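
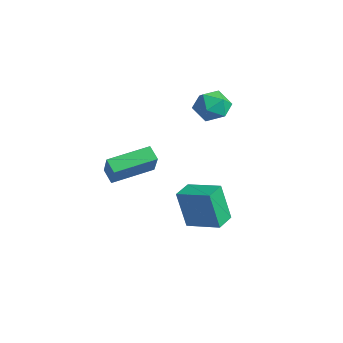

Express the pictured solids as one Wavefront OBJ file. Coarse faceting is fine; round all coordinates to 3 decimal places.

v -3.508 1.967 4.123
v -2.905 2.69 4.567
v -2.275 1.61 3.033
v -1.672 2.333 3.477
v -1.907 1.461 3.995
v -2.668 1.682 4.669
v -2.512 2.618 2.931
v -3.273 2.839 3.605
v -2.289 3.093 3.831
v -1.915 2.377 4.488
v -3.265 1.923 3.112
v -2.891 1.207 3.769
v -0.45 -4.408 1.449
v -1.134 -4.434 1.952
v -0.237 -2.286 1.845
v -0.922 -2.311 2.349
v 0.522 -4.749 2.751
v -0.163 -4.774 3.255
v 0.734 -2.626 3.148
v 0.05 -2.652 3.651
v -0.151 0.013 -1.962
v -0.528 -0.34 0.105
v 1.358 0.934 -1.53
v 0.981 0.581 0.537
v 0.459 -0.961 -2.017
v 0.082 -1.314 0.05
v 1.968 -0.04 -1.585
v 1.591 -0.393 0.482
f 1 12 6
f 1 6 2
f 1 2 8
f 1 8 11
f 1 11 12
f 2 6 10
f 6 12 5
f 12 11 3
f 11 8 7
f 8 2 9
f 4 10 5
f 4 5 3
f 4 3 7
f 4 7 9
f 4 9 10
f 5 10 6
f 3 5 12
f 7 3 11
f 9 7 8
f 10 9 2
f 14 16 13
f 17 14 13
f 13 16 15
f 15 17 13
f 14 20 16
f 18 14 17
f 18 20 14
f 16 20 15
f 19 17 15
f 15 20 19
f 19 18 17
f 20 18 19
f 22 24 21
f 25 22 21
f 21 24 23
f 23 25 21
f 22 28 24
f 26 22 25
f 26 28 22
f 24 28 23
f 27 25 23
f 23 28 27
f 27 26 25
f 28 26 27



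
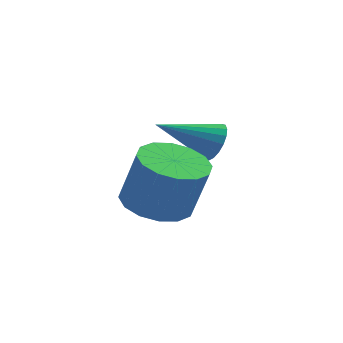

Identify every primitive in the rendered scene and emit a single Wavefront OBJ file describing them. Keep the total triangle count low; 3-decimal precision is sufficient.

v -0.424 -1.213 -3.03
v -0.087 -1.302 -2.469
v -1.896 -1.867 -2.25
v -0.193 -1.029 -2.439
v -0.344 -0.793 -2.527
v -0.511 -0.64 -2.714
v -0.66 -0.601 -2.964
v -0.763 -0.683 -3.226
v -0.798 -0.869 -3.45
v -0.76 -1.125 -3.591
v -0.654 -1.397 -3.62
v -0.503 -1.633 -3.532
v -0.336 -1.786 -3.345
v -0.187 -1.826 -3.096
v -0.084 -1.744 -2.833
v -0.049 -1.557 -2.609
v -1.365 -3.839 -4.118
v -0.642 -4.471 -4.395
v -0.131 -4.593 -2.778
v -0.855 -3.961 -2.502
v -0.428 -4.001 -4.427
v 0.083 -4.123 -2.81
v -0.465 -3.487 -4.376
v 0.045 -3.609 -2.759
v -0.744 -3.068 -4.256
v -0.233 -3.19 -2.639
v -1.189 -2.855 -4.1
v -0.679 -2.977 -2.483
v -1.682 -2.906 -3.948
v -1.171 -3.028 -2.331
v -2.089 -3.207 -3.842
v -1.578 -3.329 -2.225
v -2.303 -3.677 -3.81
v -1.792 -3.799 -2.193
v -2.265 -4.191 -3.861
v -1.755 -4.313 -2.244
v -1.987 -4.61 -3.981
v -1.476 -4.732 -2.364
v -1.541 -4.823 -4.137
v -1.031 -4.945 -2.52
v -1.049 -4.772 -4.289
v -0.538 -4.894 -2.672
f 2 1 4
f 2 4 3
f 4 1 5
f 4 5 3
f 5 1 6
f 5 6 3
f 6 1 7
f 6 7 3
f 7 1 8
f 7 8 3
f 8 1 9
f 8 9 3
f 9 1 10
f 9 10 3
f 10 1 11
f 10 11 3
f 11 1 12
f 11 12 3
f 12 1 13
f 12 13 3
f 13 1 14
f 13 14 3
f 14 1 15
f 14 15 3
f 15 1 16
f 15 16 3
f 16 1 2
f 16 2 3
f 18 17 21
f 18 21 19
f 19 21 22
f 19 22 20
f 21 17 23
f 21 23 22
f 22 23 24
f 22 24 20
f 23 17 25
f 23 25 24
f 24 25 26
f 24 26 20
f 25 17 27
f 25 27 26
f 26 27 28
f 26 28 20
f 27 17 29
f 27 29 28
f 28 29 30
f 28 30 20
f 29 17 31
f 29 31 30
f 30 31 32
f 30 32 20
f 31 17 33
f 31 33 32
f 32 33 34
f 32 34 20
f 33 17 35
f 33 35 34
f 34 35 36
f 34 36 20
f 35 17 37
f 35 37 36
f 36 37 38
f 36 38 20
f 37 17 39
f 37 39 38
f 38 39 40
f 38 40 20
f 39 17 41
f 39 41 40
f 40 41 42
f 40 42 20
f 41 17 18
f 41 18 42
f 42 18 19
f 42 19 20



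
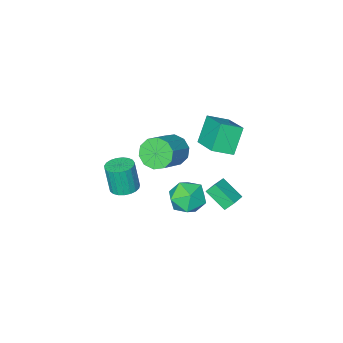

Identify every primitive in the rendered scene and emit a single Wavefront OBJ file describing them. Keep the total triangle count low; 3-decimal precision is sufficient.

v -0.432 2.035 3.581
v 0.001 3.98 4.439
v -1.58 2.536 3.026
v -1.147 4.481 3.884
v 0.507 2.499 2.056
v 0.94 4.444 2.914
v -0.641 3 1.501
v -0.208 4.945 2.359
v 1.869 2.035 1.676
v 2.489 1.3 1.257
v 4.072 2.049 2.284
v 3.451 2.785 2.704
v 2.499 1.817 0.865
v 4.081 2.566 1.893
v 2.267 2.418 0.783
v 3.85 3.167 1.811
v 1.884 2.872 1.043
v 3.466 3.622 2.07
v 1.494 3.007 1.544
v 3.077 3.757 2.571
v 1.248 2.771 2.096
v 2.831 3.52 3.123
v 1.239 2.254 2.487
v 2.821 3.003 3.515
v 1.47 1.653 2.569
v 3.053 2.402 3.597
v 1.854 1.198 2.31
v 3.436 1.948 3.337
v 2.243 1.063 1.809
v 3.826 1.813 2.836
v -1.69 3.804 -2.994
v -1.267 2.533 -2.066
v -0.751 4.348 -2.677
v -0.329 3.076 -1.749
v -1.271 3.464 -3.651
v -0.849 2.192 -2.723
v -0.333 4.007 -3.334
v 0.09 2.736 -2.406
v -0.165 2.429 -3.842
v 1.053 2.308 -4.148
v -0.293 0.412 -3.552
v 0.925 0.291 -3.858
v 0.599 0.861 -2.781
v 0.678 2.108 -2.96
v 0.082 0.612 -4.74
v 0.161 1.859 -4.919
v 1.206 1.185 -4.703
v 1.525 1.339 -3.492
v -0.765 1.381 -4.208
v -0.446 1.535 -2.997
v 3.605 -0.218 -2.503
v 4.079 0.503 -2.397
v 4.19 0.16 -0.552
v 3.715 -0.562 -0.657
v 3.742 0.628 -2.353
v 3.853 0.284 -0.508
v 3.382 0.606 -2.336
v 3.492 0.263 -0.491
v 3.06 0.442 -2.347
v 3.17 0.098 -0.502
v 2.832 0.163 -2.385
v 2.942 -0.18 -0.54
v 2.738 -0.181 -2.444
v 2.848 -0.524 -0.599
v 2.793 -0.532 -2.512
v 2.904 -0.875 -0.667
v 2.989 -0.828 -2.579
v 3.1 -1.172 -0.734
v 3.292 -1.02 -2.633
v 3.402 -1.363 -0.788
v 3.648 -1.072 -2.664
v 3.759 -1.415 -0.819
v 3.997 -0.977 -2.667
v 4.108 -1.32 -0.822
v 4.279 -0.751 -2.642
v 4.389 -1.094 -0.797
v 4.443 -0.432 -2.593
v 4.554 -0.776 -0.747
v 4.463 -0.077 -2.528
v 4.573 -0.42 -0.683
v 4.334 0.254 -2.458
v 4.445 -0.09 -0.613
f 2 4 1
f 5 2 1
f 1 4 3
f 3 5 1
f 2 8 4
f 6 2 5
f 6 8 2
f 4 8 3
f 7 5 3
f 3 8 7
f 7 6 5
f 8 6 7
f 10 9 13
f 10 13 11
f 11 13 14
f 11 14 12
f 13 9 15
f 13 15 14
f 14 15 16
f 14 16 12
f 15 9 17
f 15 17 16
f 16 17 18
f 16 18 12
f 17 9 19
f 17 19 18
f 18 19 20
f 18 20 12
f 19 9 21
f 19 21 20
f 20 21 22
f 20 22 12
f 21 9 23
f 21 23 22
f 22 23 24
f 22 24 12
f 23 9 25
f 23 25 24
f 24 25 26
f 24 26 12
f 25 9 27
f 25 27 26
f 26 27 28
f 26 28 12
f 27 9 29
f 27 29 28
f 28 29 30
f 28 30 12
f 29 9 10
f 29 10 30
f 30 10 11
f 30 11 12
f 32 34 31
f 35 32 31
f 31 34 33
f 33 35 31
f 32 38 34
f 36 32 35
f 36 38 32
f 34 38 33
f 37 35 33
f 33 38 37
f 37 36 35
f 38 36 37
f 39 50 44
f 39 44 40
f 39 40 46
f 39 46 49
f 39 49 50
f 40 44 48
f 44 50 43
f 50 49 41
f 49 46 45
f 46 40 47
f 42 48 43
f 42 43 41
f 42 41 45
f 42 45 47
f 42 47 48
f 43 48 44
f 41 43 50
f 45 41 49
f 47 45 46
f 48 47 40
f 52 51 55
f 52 55 53
f 53 55 56
f 53 56 54
f 55 51 57
f 55 57 56
f 56 57 58
f 56 58 54
f 57 51 59
f 57 59 58
f 58 59 60
f 58 60 54
f 59 51 61
f 59 61 60
f 60 61 62
f 60 62 54
f 61 51 63
f 61 63 62
f 62 63 64
f 62 64 54
f 63 51 65
f 63 65 64
f 64 65 66
f 64 66 54
f 65 51 67
f 65 67 66
f 66 67 68
f 66 68 54
f 67 51 69
f 67 69 68
f 68 69 70
f 68 70 54
f 69 51 71
f 69 71 70
f 70 71 72
f 70 72 54
f 71 51 73
f 71 73 72
f 72 73 74
f 72 74 54
f 73 51 75
f 73 75 74
f 74 75 76
f 74 76 54
f 75 51 77
f 75 77 76
f 76 77 78
f 76 78 54
f 77 51 79
f 77 79 78
f 78 79 80
f 78 80 54
f 79 51 81
f 79 81 80
f 80 81 82
f 80 82 54
f 81 51 52
f 81 52 82
f 82 52 53
f 82 53 54



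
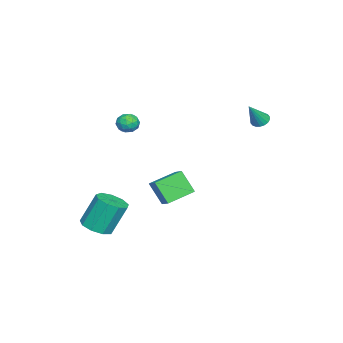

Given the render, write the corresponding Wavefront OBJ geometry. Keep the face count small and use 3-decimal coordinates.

v -1.886 -1.763 -4.585
v -2.159 -2.562 -3.297
v -3.111 -0.663 -4.162
v -3.384 -1.462 -2.874
v -1.256 -1.238 -4.126
v -1.529 -2.037 -2.838
v -2.481 -0.138 -3.703
v -2.754 -0.937 -2.415
v -2.403 3.337 2.109
v -1.977 3.224 1.798
v -1.577 2.923 3.391
v -1.944 3.456 1.851
v -2.002 3.664 1.956
v -2.139 3.808 2.091
v -2.329 3.858 2.23
v -2.533 3.805 2.345
v -2.712 3.66 2.413
v -2.829 3.45 2.421
v -2.863 3.218 2.367
v -2.805 3.01 2.263
v -2.667 2.866 2.128
v -2.478 2.816 1.989
v -2.273 2.869 1.874
v -2.095 3.014 1.806
v 2.796 -3.837 -4.088
v 3.693 -3.807 -3.882
v 3.26 -3.074 -2.106
v 2.364 -3.103 -2.312
v 3.515 -3.265 -4.149
v 3.082 -2.532 -2.372
v 3.001 -2.991 -4.387
v 2.568 -2.258 -2.611
v 2.392 -3.112 -4.486
v 1.959 -2.379 -2.709
v 1.971 -3.573 -4.398
v 1.539 -2.839 -2.622
v 1.937 -4.156 -4.166
v 1.504 -3.423 -2.389
v 2.305 -4.59 -3.897
v 1.872 -3.857 -2.12
v 2.903 -4.672 -3.718
v 2.47 -3.939 -1.941
v 3.451 -4.363 -3.712
v 3.018 -3.629 -1.935
v -1.687 -3.186 0.818
v -1.372 -3.514 1.314
v -2.588 -3.766 1.006
v -2.273 -4.094 1.502
v -2.427 -3.443 1.574
v -1.869 -3.084 1.457
v -2.091 -4.196 0.863
v -1.533 -3.837 0.746
v -1.621 -4.138 1.342
v -1.829 -3.673 1.781
v -2.131 -3.607 0.539
v -2.339 -3.142 0.978
v -1.45 -3.299 1.049
v -2.51 -3.981 1.271
v -2.6 -3.598 1.313
v -2.415 -3.791 1.604
v -1.742 -3.046 1.134
v -1.557 -3.239 1.425
v -2.178 -3.197 1.578
v -2.403 -4.041 0.895
v -2.218 -4.234 1.186
v -1.545 -3.489 0.716
v -1.36 -3.682 1.007
v -1.782 -4.083 0.742
v -1.412 -3.859 1.357
v -1.942 -4.2 1.468
v -1.834 -4.259 1.092
v -1.507 -4.049 1.024
v -1.534 -3.585 1.616
v -2.064 -3.926 1.726
v -2.154 -3.543 1.768
v -1.826 -3.333 1.7
v -1.681 -3.952 1.632
v -1.896 -3.354 0.594
v -2.426 -3.695 0.704
v -2.134 -3.947 0.62
v -1.806 -3.737 0.552
v -2.018 -3.08 0.852
v -2.548 -3.421 0.963
v -2.453 -3.231 1.296
v -2.126 -3.021 1.228
v -2.279 -3.328 0.688
f 2 4 1
f 5 2 1
f 1 4 3
f 3 5 1
f 2 8 4
f 6 2 5
f 6 8 2
f 4 8 3
f 7 5 3
f 3 8 7
f 7 6 5
f 8 6 7
f 10 9 12
f 10 12 11
f 12 9 13
f 12 13 11
f 13 9 14
f 13 14 11
f 14 9 15
f 14 15 11
f 15 9 16
f 15 16 11
f 16 9 17
f 16 17 11
f 17 9 18
f 17 18 11
f 18 9 19
f 18 19 11
f 19 9 20
f 19 20 11
f 20 9 21
f 20 21 11
f 21 9 22
f 21 22 11
f 22 9 23
f 22 23 11
f 23 9 24
f 23 24 11
f 24 9 10
f 24 10 11
f 26 25 29
f 26 29 27
f 27 29 30
f 27 30 28
f 29 25 31
f 29 31 30
f 30 31 32
f 30 32 28
f 31 25 33
f 31 33 32
f 32 33 34
f 32 34 28
f 33 25 35
f 33 35 34
f 34 35 36
f 34 36 28
f 35 25 37
f 35 37 36
f 36 37 38
f 36 38 28
f 37 25 39
f 37 39 38
f 38 39 40
f 38 40 28
f 39 25 41
f 39 41 40
f 40 41 42
f 40 42 28
f 41 25 43
f 41 43 42
f 42 43 44
f 42 44 28
f 43 25 26
f 43 26 44
f 44 26 27
f 44 27 28
f 45 82 61
f 82 56 85
f 61 85 50
f 82 85 61
f 45 61 57
f 61 50 62
f 57 62 46
f 61 62 57
f 45 57 66
f 57 46 67
f 66 67 52
f 57 67 66
f 45 66 78
f 66 52 81
f 78 81 55
f 66 81 78
f 45 78 82
f 78 55 86
f 82 86 56
f 78 86 82
f 46 62 73
f 62 50 76
f 73 76 54
f 62 76 73
f 50 85 63
f 85 56 84
f 63 84 49
f 85 84 63
f 56 86 83
f 86 55 79
f 83 79 47
f 86 79 83
f 55 81 80
f 81 52 68
f 80 68 51
f 81 68 80
f 52 67 72
f 67 46 69
f 72 69 53
f 67 69 72
f 48 74 60
f 74 54 75
f 60 75 49
f 74 75 60
f 48 60 58
f 60 49 59
f 58 59 47
f 60 59 58
f 48 58 65
f 58 47 64
f 65 64 51
f 58 64 65
f 48 65 70
f 65 51 71
f 70 71 53
f 65 71 70
f 48 70 74
f 70 53 77
f 74 77 54
f 70 77 74
f 49 75 63
f 75 54 76
f 63 76 50
f 75 76 63
f 47 59 83
f 59 49 84
f 83 84 56
f 59 84 83
f 51 64 80
f 64 47 79
f 80 79 55
f 64 79 80
f 53 71 72
f 71 51 68
f 72 68 52
f 71 68 72
f 54 77 73
f 77 53 69
f 73 69 46
f 77 69 73



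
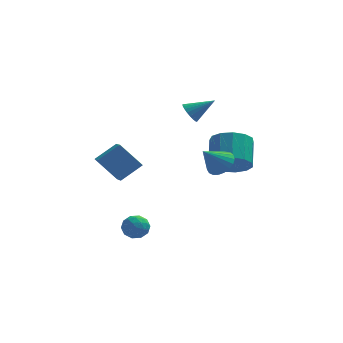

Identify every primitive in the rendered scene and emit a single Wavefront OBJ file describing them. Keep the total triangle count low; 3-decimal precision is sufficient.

v 0.831 2.894 2.32
v 1.184 2.628 1.83
v 2.069 3.026 3.14
v 1.196 2.896 1.77
v 1.144 3.163 1.805
v 1.038 3.384 1.929
v 0.897 3.52 2.121
v 0.744 3.548 2.347
v 0.606 3.463 2.569
v 0.508 3.28 2.747
v 0.465 3.03 2.852
v 0.485 2.756 2.865
v 0.566 2.507 2.784
v 0.692 2.324 2.622
v 0.842 2.24 2.409
v 0.991 2.269 2.18
v 1.112 2.407 1.975
v -3.314 -4.215 2.532
v -2.323 -3.695 3.287
v -3.551 -2.919 1.952
v -2.56 -2.399 2.706
v -2.26 -4.541 1.374
v -1.269 -4.021 2.128
v -2.497 -3.245 0.793
v -1.506 -2.725 1.548
v -1.718 -3.099 -2.448
v -1.277 -3.595 -2.74
v -1.983 -3.845 -1.58
v -1.542 -4.341 -1.872
v -1.265 -3.74 -1.575
v -1.102 -3.279 -2.111
v -2.158 -4.161 -2.209
v -1.995 -3.7 -2.745
v -1.549 -4.252 -2.592
v -0.997 -3.991 -2.2
v -2.263 -3.449 -2.12
v -1.711 -3.188 -1.728
v -1.474 -3.282 -2.67
v -1.786 -4.158 -1.65
v -1.623 -3.805 -1.475
v -1.364 -4.097 -1.647
v -1.371 -3.096 -2.3
v -1.112 -3.388 -2.472
v -1.105 -3.473 -1.787
v -2.148 -4.052 -1.848
v -1.889 -4.344 -2.02
v -1.896 -3.343 -2.673
v -1.637 -3.635 -2.845
v -2.155 -3.967 -2.533
v -1.375 -3.959 -2.755
v -1.531 -4.397 -2.245
v -1.893 -4.292 -2.443
v -1.797 -4.021 -2.758
v -1.05 -3.806 -2.524
v -1.206 -4.245 -2.014
v -1.043 -3.891 -1.839
v -0.947 -3.62 -2.154
v -1.21 -4.192 -2.438
v -2.054 -3.195 -2.306
v -2.21 -3.634 -1.796
v -2.313 -3.82 -2.166
v -2.217 -3.549 -2.481
v -1.729 -3.043 -2.075
v -1.885 -3.481 -1.565
v -1.463 -3.419 -1.562
v -1.367 -3.148 -1.877
v -2.05 -3.248 -1.882
v 2.349 -1.56 1.029
v 2.93 -2.082 1.244
v 1.491 -2.08 2.091
v 3.003 -1.813 1.434
v 2.963 -1.501 1.554
v 2.816 -1.199 1.584
v 2.589 -0.96 1.517
v 2.32 -0.824 1.367
v 2.056 -0.816 1.158
v 1.843 -0.936 0.926
v 1.717 -1.164 0.713
v 1.7 -1.461 0.554
v 1.796 -1.775 0.478
v 1.987 -2.051 0.497
v 2.241 -2.243 0.608
v 2.513 -2.317 0.791
v 2.757 -2.26 1.017
v 2.843 -0.289 0.268
v 3.857 -0.563 0.562
v 3.91 0.775 1.625
v 2.897 1.049 1.332
v 3.912 -0.184 0.082
v 3.966 1.154 1.145
v 3.628 0.162 -0.339
v 3.682 1.5 0.724
v 3.095 0.364 -0.567
v 3.149 1.703 0.496
v 2.482 0.359 -0.53
v 2.536 1.698 0.533
v 1.984 0.149 -0.239
v 2.037 1.487 0.824
v 1.758 -0.201 0.212
v 1.812 1.137 1.275
v 1.877 -0.579 0.682
v 1.931 0.759 1.745
v 2.303 -0.865 1.02
v 2.356 0.474 2.083
v 2.9 -0.968 1.12
v 2.954 0.371 2.183
v 3.479 -0.855 0.949
v 3.533 0.483 2.012
f 2 1 4
f 2 4 3
f 4 1 5
f 4 5 3
f 5 1 6
f 5 6 3
f 6 1 7
f 6 7 3
f 7 1 8
f 7 8 3
f 8 1 9
f 8 9 3
f 9 1 10
f 9 10 3
f 10 1 11
f 10 11 3
f 11 1 12
f 11 12 3
f 12 1 13
f 12 13 3
f 13 1 14
f 13 14 3
f 14 1 15
f 14 15 3
f 15 1 16
f 15 16 3
f 16 1 17
f 16 17 3
f 17 1 2
f 17 2 3
f 19 21 18
f 22 19 18
f 18 21 20
f 20 22 18
f 19 25 21
f 23 19 22
f 23 25 19
f 21 25 20
f 24 22 20
f 20 25 24
f 24 23 22
f 25 23 24
f 26 63 42
f 63 37 66
f 42 66 31
f 63 66 42
f 26 42 38
f 42 31 43
f 38 43 27
f 42 43 38
f 26 38 47
f 38 27 48
f 47 48 33
f 38 48 47
f 26 47 59
f 47 33 62
f 59 62 36
f 47 62 59
f 26 59 63
f 59 36 67
f 63 67 37
f 59 67 63
f 27 43 54
f 43 31 57
f 54 57 35
f 43 57 54
f 31 66 44
f 66 37 65
f 44 65 30
f 66 65 44
f 37 67 64
f 67 36 60
f 64 60 28
f 67 60 64
f 36 62 61
f 62 33 49
f 61 49 32
f 62 49 61
f 33 48 53
f 48 27 50
f 53 50 34
f 48 50 53
f 29 55 41
f 55 35 56
f 41 56 30
f 55 56 41
f 29 41 39
f 41 30 40
f 39 40 28
f 41 40 39
f 29 39 46
f 39 28 45
f 46 45 32
f 39 45 46
f 29 46 51
f 46 32 52
f 51 52 34
f 46 52 51
f 29 51 55
f 51 34 58
f 55 58 35
f 51 58 55
f 30 56 44
f 56 35 57
f 44 57 31
f 56 57 44
f 28 40 64
f 40 30 65
f 64 65 37
f 40 65 64
f 32 45 61
f 45 28 60
f 61 60 36
f 45 60 61
f 34 52 53
f 52 32 49
f 53 49 33
f 52 49 53
f 35 58 54
f 58 34 50
f 54 50 27
f 58 50 54
f 69 68 71
f 69 71 70
f 71 68 72
f 71 72 70
f 72 68 73
f 72 73 70
f 73 68 74
f 73 74 70
f 74 68 75
f 74 75 70
f 75 68 76
f 75 76 70
f 76 68 77
f 76 77 70
f 77 68 78
f 77 78 70
f 78 68 79
f 78 79 70
f 79 68 80
f 79 80 70
f 80 68 81
f 80 81 70
f 81 68 82
f 81 82 70
f 82 68 83
f 82 83 70
f 83 68 84
f 83 84 70
f 84 68 69
f 84 69 70
f 86 85 89
f 86 89 87
f 87 89 90
f 87 90 88
f 89 85 91
f 89 91 90
f 90 91 92
f 90 92 88
f 91 85 93
f 91 93 92
f 92 93 94
f 92 94 88
f 93 85 95
f 93 95 94
f 94 95 96
f 94 96 88
f 95 85 97
f 95 97 96
f 96 97 98
f 96 98 88
f 97 85 99
f 97 99 98
f 98 99 100
f 98 100 88
f 99 85 101
f 99 101 100
f 100 101 102
f 100 102 88
f 101 85 103
f 101 103 102
f 102 103 104
f 102 104 88
f 103 85 105
f 103 105 104
f 104 105 106
f 104 106 88
f 105 85 107
f 105 107 106
f 106 107 108
f 106 108 88
f 107 85 86
f 107 86 108
f 108 86 87
f 108 87 88



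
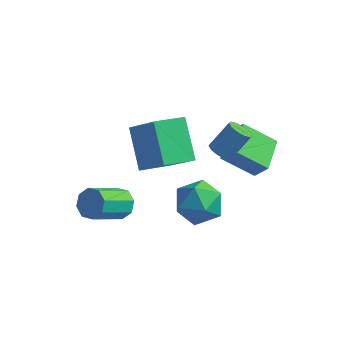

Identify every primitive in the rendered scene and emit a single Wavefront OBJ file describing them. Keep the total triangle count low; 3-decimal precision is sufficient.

v -0.334 0.51 -3.906
v 0.243 0.554 -3.513
v -0.389 -0.746 -2.44
v -0.966 -0.79 -2.834
v -0.145 0.882 -3.344
v -0.777 -0.418 -2.272
v -0.644 0.992 -3.505
v -1.277 -0.308 -2.432
v -0.961 0.82 -3.901
v -1.594 -0.48 -2.828
v -0.911 0.466 -4.3
v -1.543 -0.834 -3.227
v -0.523 0.138 -4.468
v -1.155 -1.162 -3.396
v -0.023 0.028 -4.308
v -0.656 -1.272 -3.235
v 0.294 0.2 -3.912
v -0.339 -1.1 -2.839
v 3.326 1.657 -0.111
v 3.796 1.433 -0.208
v 4.325 2.119 0.774
v 3.854 2.343 0.871
v 3.775 1.706 -0.388
v 4.304 2.393 0.595
v 3.582 1.961 -0.462
v 4.111 2.647 0.521
v 3.291 2.099 -0.402
v 3.82 2.785 0.581
v 3.014 2.068 -0.231
v 3.543 2.755 0.752
v 2.855 1.881 -0.014
v 3.384 2.567 0.968
v 2.876 1.607 0.165
v 3.405 2.294 1.148
v 3.069 1.353 0.239
v 3.598 2.039 1.222
v 3.36 1.215 0.179
v 3.889 1.901 1.162
v 3.637 1.245 0.008
v 4.166 1.932 0.991
v 2.519 -0.599 -0.547
v 3.266 0.103 -0.367
v 3.614 -1.543 -1.413
v 4.361 -0.841 -1.233
v 3.988 -1.417 -0.45
v 3.312 -0.834 0.085
v 3.568 -0.606 -1.865
v 2.892 -0.023 -1.33
v 3.915 0.098 -1.181
v 4.175 -0.403 -0.307
v 2.705 -1.037 -1.473
v 2.965 -1.538 -0.599
v -0.722 2.321 -0.836
v 0.539 1.818 0.535
v 0.113 3.394 -1.211
v 1.375 2.89 0.16
v 0.205 1.15 -2.12
v 1.467 0.646 -0.749
v 1.041 2.222 -2.495
v 2.302 1.719 -1.124
v 4.237 3.019 -2.625
v 2.934 2.692 -1.702
v 4.043 4.506 -2.373
v 2.739 4.178 -1.45
v 4.801 2.962 -1.85
v 3.497 2.634 -0.927
v 4.606 4.448 -1.598
v 3.303 4.121 -0.675
f 2 1 5
f 2 5 3
f 3 5 6
f 3 6 4
f 5 1 7
f 5 7 6
f 6 7 8
f 6 8 4
f 7 1 9
f 7 9 8
f 8 9 10
f 8 10 4
f 9 1 11
f 9 11 10
f 10 11 12
f 10 12 4
f 11 1 13
f 11 13 12
f 12 13 14
f 12 14 4
f 13 1 15
f 13 15 14
f 14 15 16
f 14 16 4
f 15 1 17
f 15 17 16
f 16 17 18
f 16 18 4
f 17 1 2
f 17 2 18
f 18 2 3
f 18 3 4
f 20 19 23
f 20 23 21
f 21 23 24
f 21 24 22
f 23 19 25
f 23 25 24
f 24 25 26
f 24 26 22
f 25 19 27
f 25 27 26
f 26 27 28
f 26 28 22
f 27 19 29
f 27 29 28
f 28 29 30
f 28 30 22
f 29 19 31
f 29 31 30
f 30 31 32
f 30 32 22
f 31 19 33
f 31 33 32
f 32 33 34
f 32 34 22
f 33 19 35
f 33 35 34
f 34 35 36
f 34 36 22
f 35 19 37
f 35 37 36
f 36 37 38
f 36 38 22
f 37 19 39
f 37 39 38
f 38 39 40
f 38 40 22
f 39 19 20
f 39 20 40
f 40 20 21
f 40 21 22
f 41 52 46
f 41 46 42
f 41 42 48
f 41 48 51
f 41 51 52
f 42 46 50
f 46 52 45
f 52 51 43
f 51 48 47
f 48 42 49
f 44 50 45
f 44 45 43
f 44 43 47
f 44 47 49
f 44 49 50
f 45 50 46
f 43 45 52
f 47 43 51
f 49 47 48
f 50 49 42
f 54 56 53
f 57 54 53
f 53 56 55
f 55 57 53
f 54 60 56
f 58 54 57
f 58 60 54
f 56 60 55
f 59 57 55
f 55 60 59
f 59 58 57
f 60 58 59
f 62 64 61
f 65 62 61
f 61 64 63
f 63 65 61
f 62 68 64
f 66 62 65
f 66 68 62
f 64 68 63
f 67 65 63
f 63 68 67
f 67 66 65
f 68 66 67



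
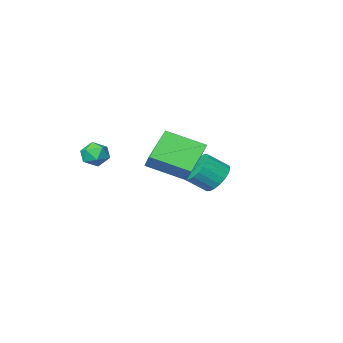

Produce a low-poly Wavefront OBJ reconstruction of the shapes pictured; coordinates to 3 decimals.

v 3.5 1.219 1.893
v 3.896 0.566 1.625
v 2.524 0.454 2.315
v 2.92 -0.199 2.047
v 3.205 0.215 2.681
v 3.808 0.688 2.421
v 2.612 0.332 1.519
v 3.215 0.805 1.259
v 3.347 0.017 1.394
v 3.714 -0.055 2.113
v 2.706 1.075 1.827
v 3.073 1.003 2.546
v -3.497 0.93 -0.837
v -3 0.561 -1.623
v -2.007 0.121 -0.789
v -2.503 0.49 -0.003
v -2.849 0.948 -1.599
v -1.856 0.508 -0.765
v -2.81 1.331 -1.443
v -1.817 0.892 -0.609
v -2.89 1.645 -1.183
v -1.896 1.206 -0.349
v -3.075 1.836 -0.863
v -2.081 1.396 -0.028
v -3.332 1.87 -0.538
v -2.338 1.43 0.296
v -3.618 1.741 -0.265
v -2.624 1.301 0.569
v -3.883 1.472 -0.091
v -2.89 1.032 0.743
v -4.082 1.109 -0.046
v -3.088 0.67 0.788
v -4.179 0.715 -0.138
v -3.185 0.276 0.696
v -4.158 0.359 -0.35
v -3.164 -0.081 0.484
v -4.023 0.101 -0.647
v -3.029 -0.339 0.187
v -3.797 -0.014 -0.977
v -2.803 -0.453 -0.143
v -3.519 0.035 -1.282
v -2.525 -0.405 -0.448
v -3.237 0.238 -1.511
v -2.243 -0.202 -0.677
v -0.858 3.711 2.246
v -0.732 4.33 3.034
v 0.673 4.78 1.161
v 0.8 5.399 1.949
v 0.64 2.381 3.051
v 0.767 3 3.839
v 2.172 3.45 1.966
v 2.298 4.069 2.754
f 1 12 6
f 1 6 2
f 1 2 8
f 1 8 11
f 1 11 12
f 2 6 10
f 6 12 5
f 12 11 3
f 11 8 7
f 8 2 9
f 4 10 5
f 4 5 3
f 4 3 7
f 4 7 9
f 4 9 10
f 5 10 6
f 3 5 12
f 7 3 11
f 9 7 8
f 10 9 2
f 14 13 17
f 14 17 15
f 15 17 18
f 15 18 16
f 17 13 19
f 17 19 18
f 18 19 20
f 18 20 16
f 19 13 21
f 19 21 20
f 20 21 22
f 20 22 16
f 21 13 23
f 21 23 22
f 22 23 24
f 22 24 16
f 23 13 25
f 23 25 24
f 24 25 26
f 24 26 16
f 25 13 27
f 25 27 26
f 26 27 28
f 26 28 16
f 27 13 29
f 27 29 28
f 28 29 30
f 28 30 16
f 29 13 31
f 29 31 30
f 30 31 32
f 30 32 16
f 31 13 33
f 31 33 32
f 32 33 34
f 32 34 16
f 33 13 35
f 33 35 34
f 34 35 36
f 34 36 16
f 35 13 37
f 35 37 36
f 36 37 38
f 36 38 16
f 37 13 39
f 37 39 38
f 38 39 40
f 38 40 16
f 39 13 41
f 39 41 40
f 40 41 42
f 40 42 16
f 41 13 43
f 41 43 42
f 42 43 44
f 42 44 16
f 43 13 14
f 43 14 44
f 44 14 15
f 44 15 16
f 46 48 45
f 49 46 45
f 45 48 47
f 47 49 45
f 46 52 48
f 50 46 49
f 50 52 46
f 48 52 47
f 51 49 47
f 47 52 51
f 51 50 49
f 52 50 51



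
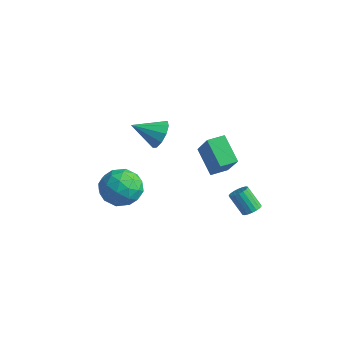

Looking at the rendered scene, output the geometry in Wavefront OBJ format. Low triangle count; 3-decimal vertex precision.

v 2.693 -1.472 1.662
v 1.45 -1.251 2.724
v 2.917 -0.583 1.74
v 1.674 -0.362 2.802
v 3.926 -1.918 3.198
v 2.683 -1.697 4.26
v 4.15 -1.029 3.276
v 2.907 -0.808 4.338
v 3.473 0.525 -1.42
v 3.763 0.878 -1.133
v 3.017 0.629 -0.073
v 2.727 0.275 -0.36
v 3.588 1.015 -1.224
v 2.841 0.765 -0.164
v 3.39 1.054 -1.354
v 2.643 0.805 -0.294
v 3.208 0.989 -1.498
v 2.462 0.739 -0.438
v 3.079 0.831 -1.625
v 2.333 0.582 -0.565
v 3.028 0.613 -1.713
v 2.282 0.364 -0.653
v 3.065 0.378 -1.742
v 2.319 0.128 -0.682
v 3.183 0.171 -1.707
v 2.437 -0.078 -0.647
v 3.359 0.035 -1.616
v 2.612 -0.215 -0.556
v 3.557 -0.005 -1.486
v 2.81 -0.254 -0.426
v 3.738 0.061 -1.342
v 2.992 -0.189 -0.282
v 3.867 0.218 -1.215
v 3.121 -0.031 -0.155
v 3.918 0.436 -1.127
v 3.172 0.187 -0.067
v 3.881 0.672 -1.098
v 3.135 0.422 -0.038
v -2.389 -2.142 -0.827
v -1.664 -3.074 -1.134
v -3.576 -2.566 -2.346
v -2.851 -3.498 -2.653
v -3.514 -3.551 -1.63
v -2.78 -3.289 -0.691
v -2.46 -2.351 -2.789
v -1.726 -2.089 -1.85
v -1.708 -3.203 -2.346
v -2.36 -3.945 -1.63
v -2.88 -1.695 -1.85
v -3.532 -2.437 -1.134
v -1.922 -2.571 -0.847
v -3.318 -3.069 -2.633
v -3.707 -3.1 -2.032
v -3.281 -3.648 -2.212
v -2.578 -2.697 -0.587
v -2.152 -3.245 -0.767
v -3.24 -3.526 -1.059
v -3.088 -2.395 -2.713
v -2.662 -2.943 -2.893
v -1.959 -1.992 -1.268
v -1.533 -2.54 -1.448
v -2 -2.114 -2.421
v -1.522 -3.195 -1.74
v -2.22 -3.444 -2.633
v -1.99 -2.769 -2.713
v -1.559 -2.615 -2.161
v -1.905 -3.631 -1.319
v -2.603 -3.88 -2.212
v -2.992 -3.911 -1.611
v -2.561 -3.757 -1.059
v -1.931 -3.706 -2.031
v -2.637 -1.76 -1.268
v -3.335 -2.009 -2.161
v -2.679 -1.883 -2.421
v -2.248 -1.729 -1.869
v -3.02 -2.196 -0.847
v -3.718 -2.445 -1.74
v -3.681 -3.025 -1.319
v -3.25 -2.871 -0.767
v -3.309 -1.934 -1.449
v -3.182 0.149 0.627
v -2.683 -0.488 0.188
v -4.038 -1.049 1.393
v -2.42 -0.364 0.677
v -2.447 -0.045 1.146
v -2.755 0.349 1.417
v -3.226 0.666 1.386
v -3.68 0.786 1.066
v -3.944 0.662 0.577
v -3.916 0.342 0.108
v -3.608 -0.051 -0.163
v -3.137 -0.369 -0.132
f 2 4 1
f 5 2 1
f 1 4 3
f 3 5 1
f 2 8 4
f 6 2 5
f 6 8 2
f 4 8 3
f 7 5 3
f 3 8 7
f 7 6 5
f 8 6 7
f 10 9 13
f 10 13 11
f 11 13 14
f 11 14 12
f 13 9 15
f 13 15 14
f 14 15 16
f 14 16 12
f 15 9 17
f 15 17 16
f 16 17 18
f 16 18 12
f 17 9 19
f 17 19 18
f 18 19 20
f 18 20 12
f 19 9 21
f 19 21 20
f 20 21 22
f 20 22 12
f 21 9 23
f 21 23 22
f 22 23 24
f 22 24 12
f 23 9 25
f 23 25 24
f 24 25 26
f 24 26 12
f 25 9 27
f 25 27 26
f 26 27 28
f 26 28 12
f 27 9 29
f 27 29 28
f 28 29 30
f 28 30 12
f 29 9 31
f 29 31 30
f 30 31 32
f 30 32 12
f 31 9 33
f 31 33 32
f 32 33 34
f 32 34 12
f 33 9 35
f 33 35 34
f 34 35 36
f 34 36 12
f 35 9 37
f 35 37 36
f 36 37 38
f 36 38 12
f 37 9 10
f 37 10 38
f 38 10 11
f 38 11 12
f 39 76 55
f 76 50 79
f 55 79 44
f 76 79 55
f 39 55 51
f 55 44 56
f 51 56 40
f 55 56 51
f 39 51 60
f 51 40 61
f 60 61 46
f 51 61 60
f 39 60 72
f 60 46 75
f 72 75 49
f 60 75 72
f 39 72 76
f 72 49 80
f 76 80 50
f 72 80 76
f 40 56 67
f 56 44 70
f 67 70 48
f 56 70 67
f 44 79 57
f 79 50 78
f 57 78 43
f 79 78 57
f 50 80 77
f 80 49 73
f 77 73 41
f 80 73 77
f 49 75 74
f 75 46 62
f 74 62 45
f 75 62 74
f 46 61 66
f 61 40 63
f 66 63 47
f 61 63 66
f 42 68 54
f 68 48 69
f 54 69 43
f 68 69 54
f 42 54 52
f 54 43 53
f 52 53 41
f 54 53 52
f 42 52 59
f 52 41 58
f 59 58 45
f 52 58 59
f 42 59 64
f 59 45 65
f 64 65 47
f 59 65 64
f 42 64 68
f 64 47 71
f 68 71 48
f 64 71 68
f 43 69 57
f 69 48 70
f 57 70 44
f 69 70 57
f 41 53 77
f 53 43 78
f 77 78 50
f 53 78 77
f 45 58 74
f 58 41 73
f 74 73 49
f 58 73 74
f 47 65 66
f 65 45 62
f 66 62 46
f 65 62 66
f 48 71 67
f 71 47 63
f 67 63 40
f 71 63 67
f 82 81 84
f 82 84 83
f 84 81 85
f 84 85 83
f 85 81 86
f 85 86 83
f 86 81 87
f 86 87 83
f 87 81 88
f 87 88 83
f 88 81 89
f 88 89 83
f 89 81 90
f 89 90 83
f 90 81 91
f 90 91 83
f 91 81 92
f 91 92 83
f 92 81 82
f 92 82 83



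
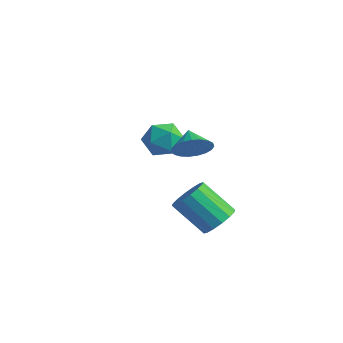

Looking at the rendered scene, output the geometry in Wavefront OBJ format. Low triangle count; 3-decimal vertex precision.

v -1.016 1.177 -0.859
v -0.397 0.533 -1.471
v -1.203 -0.113 0.311
v -0.584 -0.757 -0.301
v -0.145 0.093 0.206
v -0.03 0.891 -0.517
v -1.57 -0.471 -0.643
v -1.455 0.327 -1.366
v -0.739 -0.486 -1.337
v 0.142 -0.137 -0.812
v -1.742 0.557 -0.348
v -0.861 0.906 0.177
v 4.028 -2.508 2.077
v 4.547 -1.725 2.111
v 3.212 -1.992 2.643
v 4.347 -1.676 1.778
v 4.092 -1.771 1.497
v 3.827 -1.993 1.317
v 3.596 -2.305 1.267
v 3.439 -2.651 1.358
v 3.385 -2.973 1.573
v 3.442 -3.215 1.875
v 3.6 -3.334 2.212
v 3.833 -3.31 2.526
v 4.099 -3.148 2.761
v 4.353 -2.875 2.879
v 4.551 -2.539 2.858
v 4.658 -2.197 2.701
v 4.657 -1.909 2.437
v 3.429 -0.253 -3.936
v 3.918 -1.067 -3.794
v 2.48 -1.681 -2.362
v 1.991 -0.867 -2.504
v 4.107 -0.745 -3.467
v 2.669 -1.359 -2.035
v 4.114 -0.291 -3.265
v 2.676 -0.905 -1.833
v 3.938 0.173 -3.242
v 2.5 -0.441 -1.81
v 3.625 0.523 -3.406
v 2.187 -0.091 -1.974
v 3.26 0.665 -3.712
v 1.822 0.051 -2.28
v 2.94 0.561 -4.078
v 1.502 -0.053 -2.646
v 2.751 0.239 -4.405
v 1.313 -0.375 -2.973
v 2.744 -0.215 -4.607
v 1.306 -0.829 -3.175
v 2.92 -0.679 -4.63
v 1.482 -1.293 -3.198
v 3.233 -1.029 -4.466
v 1.795 -1.643 -3.034
v 3.598 -1.171 -4.16
v 2.16 -1.785 -2.728
f 1 12 6
f 1 6 2
f 1 2 8
f 1 8 11
f 1 11 12
f 2 6 10
f 6 12 5
f 12 11 3
f 11 8 7
f 8 2 9
f 4 10 5
f 4 5 3
f 4 3 7
f 4 7 9
f 4 9 10
f 5 10 6
f 3 5 12
f 7 3 11
f 9 7 8
f 10 9 2
f 14 13 16
f 14 16 15
f 16 13 17
f 16 17 15
f 17 13 18
f 17 18 15
f 18 13 19
f 18 19 15
f 19 13 20
f 19 20 15
f 20 13 21
f 20 21 15
f 21 13 22
f 21 22 15
f 22 13 23
f 22 23 15
f 23 13 24
f 23 24 15
f 24 13 25
f 24 25 15
f 25 13 26
f 25 26 15
f 26 13 27
f 26 27 15
f 27 13 28
f 27 28 15
f 28 13 29
f 28 29 15
f 29 13 14
f 29 14 15
f 31 30 34
f 31 34 32
f 32 34 35
f 32 35 33
f 34 30 36
f 34 36 35
f 35 36 37
f 35 37 33
f 36 30 38
f 36 38 37
f 37 38 39
f 37 39 33
f 38 30 40
f 38 40 39
f 39 40 41
f 39 41 33
f 40 30 42
f 40 42 41
f 41 42 43
f 41 43 33
f 42 30 44
f 42 44 43
f 43 44 45
f 43 45 33
f 44 30 46
f 44 46 45
f 45 46 47
f 45 47 33
f 46 30 48
f 46 48 47
f 47 48 49
f 47 49 33
f 48 30 50
f 48 50 49
f 49 50 51
f 49 51 33
f 50 30 52
f 50 52 51
f 51 52 53
f 51 53 33
f 52 30 54
f 52 54 53
f 53 54 55
f 53 55 33
f 54 30 31
f 54 31 55
f 55 31 32
f 55 32 33



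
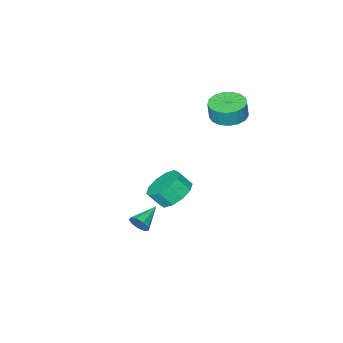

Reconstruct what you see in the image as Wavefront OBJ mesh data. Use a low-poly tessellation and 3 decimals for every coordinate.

v 4.296 0.741 -1.441
v 4.538 0.43 -1.014
v 3.024 0.439 -0.939
v 4.493 0.808 -0.9
v 4.357 1.154 -1.038
v 4.192 1.306 -1.365
v 4.076 1.194 -1.727
v 4.062 0.87 -1.956
v 4.158 0.485 -1.943
v 4.319 0.22 -1.695
v 4.469 0.198 -1.329
v -2.703 -0.984 2.427
v -2.062 -0.255 2.288
v -1.897 -0.207 3.293
v -2.537 -0.936 3.433
v -2.473 -0.035 2.345
v -2.307 0.013 3.35
v -2.935 -0.032 2.421
v -2.77 0.016 3.426
v -3.345 -0.247 2.498
v -3.18 -0.199 3.503
v -3.607 -0.631 2.559
v -3.442 -0.583 3.565
v -3.662 -1.096 2.59
v -3.497 -1.048 3.596
v -3.498 -1.535 2.584
v -3.332 -1.487 3.589
v -3.151 -1.848 2.542
v -2.986 -1.8 3.547
v -2.701 -1.963 2.473
v -2.536 -1.915 3.479
v -2.252 -1.853 2.394
v -2.087 -1.806 3.4
v -1.906 -1.545 2.323
v -1.741 -1.497 3.328
v -1.742 -1.108 2.275
v -1.577 -1.06 3.281
v -1.799 -0.642 2.263
v -1.634 -0.595 3.268
v -0.468 -2.344 -3.275
v 0.286 -2.701 -3.944
v 0.762 -3.213 -3.135
v 0.008 -2.856 -2.465
v 0.49 -2.122 -3.697
v 0.966 -2.634 -2.888
v 0.327 -1.628 -3.289
v 0.803 -2.14 -2.479
v -0.139 -1.407 -2.875
v 0.337 -1.92 -2.066
v -0.731 -1.544 -2.614
v -0.255 -2.057 -1.805
v -1.222 -1.987 -2.605
v -0.746 -2.499 -1.796
v -1.426 -2.566 -2.852
v -0.95 -3.078 -2.043
v -1.263 -3.06 -3.261
v -0.787 -3.572 -2.451
v -0.797 -3.28 -3.674
v -0.321 -3.793 -2.865
v -0.205 -3.143 -3.935
v 0.271 -3.656 -3.126
f 2 1 4
f 2 4 3
f 4 1 5
f 4 5 3
f 5 1 6
f 5 6 3
f 6 1 7
f 6 7 3
f 7 1 8
f 7 8 3
f 8 1 9
f 8 9 3
f 9 1 10
f 9 10 3
f 10 1 11
f 10 11 3
f 11 1 2
f 11 2 3
f 13 12 16
f 13 16 14
f 14 16 17
f 14 17 15
f 16 12 18
f 16 18 17
f 17 18 19
f 17 19 15
f 18 12 20
f 18 20 19
f 19 20 21
f 19 21 15
f 20 12 22
f 20 22 21
f 21 22 23
f 21 23 15
f 22 12 24
f 22 24 23
f 23 24 25
f 23 25 15
f 24 12 26
f 24 26 25
f 25 26 27
f 25 27 15
f 26 12 28
f 26 28 27
f 27 28 29
f 27 29 15
f 28 12 30
f 28 30 29
f 29 30 31
f 29 31 15
f 30 12 32
f 30 32 31
f 31 32 33
f 31 33 15
f 32 12 34
f 32 34 33
f 33 34 35
f 33 35 15
f 34 12 36
f 34 36 35
f 35 36 37
f 35 37 15
f 36 12 38
f 36 38 37
f 37 38 39
f 37 39 15
f 38 12 13
f 38 13 39
f 39 13 14
f 39 14 15
f 41 40 44
f 41 44 42
f 42 44 45
f 42 45 43
f 44 40 46
f 44 46 45
f 45 46 47
f 45 47 43
f 46 40 48
f 46 48 47
f 47 48 49
f 47 49 43
f 48 40 50
f 48 50 49
f 49 50 51
f 49 51 43
f 50 40 52
f 50 52 51
f 51 52 53
f 51 53 43
f 52 40 54
f 52 54 53
f 53 54 55
f 53 55 43
f 54 40 56
f 54 56 55
f 55 56 57
f 55 57 43
f 56 40 58
f 56 58 57
f 57 58 59
f 57 59 43
f 58 40 60
f 58 60 59
f 59 60 61
f 59 61 43
f 60 40 41
f 60 41 61
f 61 41 42
f 61 42 43



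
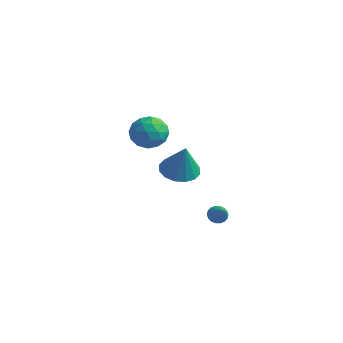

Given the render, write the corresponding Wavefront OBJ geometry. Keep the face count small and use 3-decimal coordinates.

v -5.009 2.135 1.615
v -4.292 2.434 2.414
v -3.628 1.686 0.546
v -2.911 1.985 1.345
v -3.551 1.082 1.479
v -4.404 1.36 2.14
v -3.516 2.76 0.82
v -4.369 3.038 1.481
v -3.37 2.821 1.923
v -3.391 1.784 2.331
v -4.529 2.336 0.629
v -4.55 1.299 1.037
v -4.772 2.324 2.109
v -3.148 1.796 0.851
v -3.524 1.265 0.93
v -3.103 1.441 1.4
v -4.837 1.692 1.947
v -4.416 1.868 2.417
v -3.98 1.074 1.868
v -3.504 2.252 0.543
v -3.083 2.428 1.013
v -4.817 2.679 1.56
v -4.396 2.855 2.03
v -3.94 3.046 1.092
v -3.808 2.727 2.29
v -2.997 2.463 1.661
v -3.352 2.919 1.352
v -3.854 3.082 1.741
v -3.821 2.118 2.529
v -3.009 1.854 1.901
v -3.385 1.323 1.98
v -3.887 1.486 2.368
v -3.279 2.345 2.24
v -4.911 2.266 1.059
v -4.099 2.002 0.431
v -4.033 2.634 0.592
v -4.535 2.797 0.98
v -4.923 1.657 1.299
v -4.112 1.393 0.67
v -4.066 1.038 1.219
v -4.568 1.201 1.608
v -4.641 1.775 0.72
v 0.558 0.001 1.163
v 1.095 -0.843 0.843
v 1.262 -0.241 2.977
v 1.433 -0.425 0.767
v 1.537 0.108 0.798
v 1.379 0.612 0.927
v 1.001 0.952 1.118
v 0.504 1.037 1.322
v 0.022 0.845 1.484
v -0.316 0.426 1.559
v -0.42 -0.106 1.528
v -0.262 -0.61 1.4
v 0.116 -0.95 1.208
v 0.612 -1.036 1.004
v 2.456 0.793 -1.578
v 2.808 1.121 -1.844
v 3.424 0.367 -0.822
v 2.728 1.263 -1.662
v 2.594 1.312 -1.463
v 2.433 1.259 -1.287
v 2.277 1.113 -1.168
v 2.155 0.903 -1.131
v 2.094 0.672 -1.182
v 2.104 0.465 -1.311
v 2.183 0.322 -1.494
v 2.317 0.273 -1.693
v 2.478 0.327 -1.869
v 2.635 0.473 -1.988
v 2.756 0.682 -2.025
v 2.818 0.913 -1.974
f 1 38 17
f 38 12 41
f 17 41 6
f 38 41 17
f 1 17 13
f 17 6 18
f 13 18 2
f 17 18 13
f 1 13 22
f 13 2 23
f 22 23 8
f 13 23 22
f 1 22 34
f 22 8 37
f 34 37 11
f 22 37 34
f 1 34 38
f 34 11 42
f 38 42 12
f 34 42 38
f 2 18 29
f 18 6 32
f 29 32 10
f 18 32 29
f 6 41 19
f 41 12 40
f 19 40 5
f 41 40 19
f 12 42 39
f 42 11 35
f 39 35 3
f 42 35 39
f 11 37 36
f 37 8 24
f 36 24 7
f 37 24 36
f 8 23 28
f 23 2 25
f 28 25 9
f 23 25 28
f 4 30 16
f 30 10 31
f 16 31 5
f 30 31 16
f 4 16 14
f 16 5 15
f 14 15 3
f 16 15 14
f 4 14 21
f 14 3 20
f 21 20 7
f 14 20 21
f 4 21 26
f 21 7 27
f 26 27 9
f 21 27 26
f 4 26 30
f 26 9 33
f 30 33 10
f 26 33 30
f 5 31 19
f 31 10 32
f 19 32 6
f 31 32 19
f 3 15 39
f 15 5 40
f 39 40 12
f 15 40 39
f 7 20 36
f 20 3 35
f 36 35 11
f 20 35 36
f 9 27 28
f 27 7 24
f 28 24 8
f 27 24 28
f 10 33 29
f 33 9 25
f 29 25 2
f 33 25 29
f 44 43 46
f 44 46 45
f 46 43 47
f 46 47 45
f 47 43 48
f 47 48 45
f 48 43 49
f 48 49 45
f 49 43 50
f 49 50 45
f 50 43 51
f 50 51 45
f 51 43 52
f 51 52 45
f 52 43 53
f 52 53 45
f 53 43 54
f 53 54 45
f 54 43 55
f 54 55 45
f 55 43 56
f 55 56 45
f 56 43 44
f 56 44 45
f 58 57 60
f 58 60 59
f 60 57 61
f 60 61 59
f 61 57 62
f 61 62 59
f 62 57 63
f 62 63 59
f 63 57 64
f 63 64 59
f 64 57 65
f 64 65 59
f 65 57 66
f 65 66 59
f 66 57 67
f 66 67 59
f 67 57 68
f 67 68 59
f 68 57 69
f 68 69 59
f 69 57 70
f 69 70 59
f 70 57 71
f 70 71 59
f 71 57 72
f 71 72 59
f 72 57 58
f 72 58 59



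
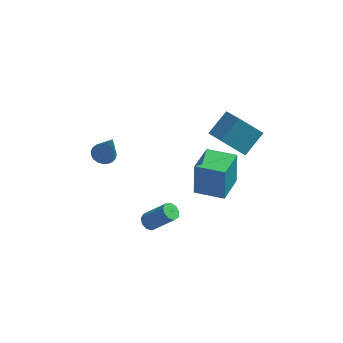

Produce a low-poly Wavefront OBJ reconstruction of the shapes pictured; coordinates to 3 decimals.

v -1.315 -1.519 -1.916
v -0.912 -1.622 -2.29
v 0.319 -1.784 -0.918
v -0.085 -1.681 -0.544
v -0.936 -1.245 -2.224
v 0.295 -1.407 -0.852
v -1.138 -0.997 -2.013
v 0.093 -1.159 -0.641
v -1.423 -0.993 -1.757
v -0.192 -1.155 -0.385
v -1.657 -1.235 -1.575
v -0.427 -1.397 -0.204
v -1.732 -1.61 -1.553
v -0.501 -1.772 -0.181
v -1.611 -1.942 -1.7
v -0.381 -2.105 -0.328
v -1.352 -2.077 -1.949
v -0.122 -2.239 -0.577
v -1.076 -1.95 -2.181
v 0.155 -2.112 -0.81
v 1.099 -1.657 1.364
v 1.06 -1.302 3.291
v 1.485 0.173 1.034
v 1.447 0.529 2.961
v 2.753 -1.989 1.459
v 2.715 -1.633 3.386
v 3.14 -0.158 1.129
v 3.101 0.197 3.056
v -3.905 -0.302 2.533
v -3.253 -0.103 2.375
v -3.295 -0.798 4.427
v -3.368 0.144 2.477
v -3.576 0.314 2.589
v -3.841 0.377 2.691
v -4.117 0.324 2.766
v -4.357 0.162 2.801
v -4.518 -0.08 2.789
v -4.573 -0.36 2.733
v -4.513 -0.631 2.643
v -4.348 -0.844 2.534
v -4.106 -0.963 2.425
v -3.829 -0.968 2.334
v -3.566 -0.858 2.278
v -3.361 -0.652 2.266
v -3.25 -0.385 2.301
v 2.694 1.601 2.176
v 1.398 1.499 3.362
v 3.482 2.706 3.132
v 2.186 2.604 4.318
v 3.514 0.336 2.962
v 2.218 0.234 4.148
v 4.302 1.441 3.918
v 3.006 1.339 5.104
f 2 1 5
f 2 5 3
f 3 5 6
f 3 6 4
f 5 1 7
f 5 7 6
f 6 7 8
f 6 8 4
f 7 1 9
f 7 9 8
f 8 9 10
f 8 10 4
f 9 1 11
f 9 11 10
f 10 11 12
f 10 12 4
f 11 1 13
f 11 13 12
f 12 13 14
f 12 14 4
f 13 1 15
f 13 15 14
f 14 15 16
f 14 16 4
f 15 1 17
f 15 17 16
f 16 17 18
f 16 18 4
f 17 1 19
f 17 19 18
f 18 19 20
f 18 20 4
f 19 1 2
f 19 2 20
f 20 2 3
f 20 3 4
f 22 24 21
f 25 22 21
f 21 24 23
f 23 25 21
f 22 28 24
f 26 22 25
f 26 28 22
f 24 28 23
f 27 25 23
f 23 28 27
f 27 26 25
f 28 26 27
f 30 29 32
f 30 32 31
f 32 29 33
f 32 33 31
f 33 29 34
f 33 34 31
f 34 29 35
f 34 35 31
f 35 29 36
f 35 36 31
f 36 29 37
f 36 37 31
f 37 29 38
f 37 38 31
f 38 29 39
f 38 39 31
f 39 29 40
f 39 40 31
f 40 29 41
f 40 41 31
f 41 29 42
f 41 42 31
f 42 29 43
f 42 43 31
f 43 29 44
f 43 44 31
f 44 29 45
f 44 45 31
f 45 29 30
f 45 30 31
f 47 49 46
f 50 47 46
f 46 49 48
f 48 50 46
f 47 53 49
f 51 47 50
f 51 53 47
f 49 53 48
f 52 50 48
f 48 53 52
f 52 51 50
f 53 51 52



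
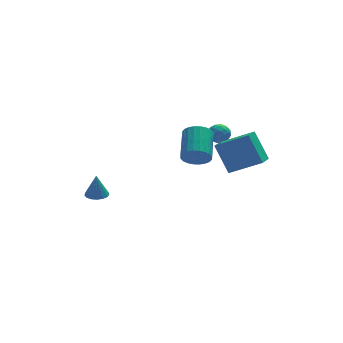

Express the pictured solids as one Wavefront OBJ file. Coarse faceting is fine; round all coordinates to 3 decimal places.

v 2.765 -3.206 0.013
v 2.281 -2.076 1.678
v 3.487 -2.206 -0.456
v 3.003 -1.076 1.209
v 4.517 -3.984 1.051
v 4.033 -2.854 2.716
v 5.239 -2.984 0.582
v 4.755 -1.854 2.247
v 3.763 2.197 0.172
v 4.294 1.781 0.465
v 3.226 1.219 -0.245
v 3.757 0.803 0.048
v 3.281 1.154 0.486
v 3.613 1.759 0.744
v 3.907 1.241 -0.524
v 4.239 1.846 -0.266
v 4.383 1.19 0.035
v 3.996 1.136 0.659
v 3.524 1.864 -0.439
v 3.137 1.81 0.185
v 4.075 2.075 0.355
v 3.445 0.925 -0.135
v 3.165 1.132 0.122
v 3.477 0.887 0.294
v 3.675 2.062 0.519
v 3.987 1.817 0.691
v 3.392 1.449 0.703
v 3.533 1.183 -0.471
v 3.845 0.938 -0.299
v 4.043 2.113 -0.074
v 4.355 1.868 0.098
v 4.128 1.551 -0.483
v 4.44 1.483 0.275
v 4.125 0.908 0.03
v 4.213 1.166 -0.306
v 4.408 1.521 -0.155
v 4.213 1.451 0.642
v 3.897 0.876 0.396
v 3.617 1.083 0.654
v 3.812 1.438 0.805
v 4.265 1.104 0.389
v 3.623 2.124 -0.176
v 3.307 1.549 -0.422
v 3.708 1.562 -0.585
v 3.903 1.917 -0.434
v 3.395 2.092 0.19
v 3.08 1.517 -0.055
v 3.112 1.479 0.375
v 3.307 1.834 0.526
v 3.255 1.896 -0.169
v 1.459 -1.267 0.295
v 1.835 -1.728 0.996
v 2.498 0.046 1.807
v 2.121 0.507 1.105
v 2.107 -1.723 0.762
v 2.77 0.051 1.573
v 2.281 -1.648 0.456
v 2.943 0.126 1.267
v 2.329 -1.515 0.126
v 2.991 0.259 0.937
v 2.244 -1.344 -0.178
v 2.907 0.43 0.633
v 2.04 -1.162 -0.41
v 2.703 0.612 0.4
v 1.748 -0.996 -0.536
v 2.41 0.778 0.275
v 1.412 -0.871 -0.534
v 2.074 0.904 0.277
v 1.082 -0.806 -0.407
v 1.745 0.968 0.404
v 0.81 -0.811 -0.173
v 1.473 0.963 0.638
v 0.637 -0.886 0.133
v 1.299 0.888 0.944
v 0.589 -1.019 0.463
v 1.251 0.755 1.274
v 0.673 -1.19 0.767
v 1.336 0.584 1.578
v 0.877 -1.372 1
v 1.54 0.402 1.81
v 1.17 -1.538 1.125
v 1.832 0.236 1.936
v 1.506 -1.664 1.123
v 2.168 0.111 1.934
v -3.694 1.754 -3.931
v -3.097 2.171 -3.983
v -3.666 1.906 -2.389
v -3.36 2.4 -4.001
v -3.7 2.481 -4.002
v -4.038 2.395 -3.988
v -4.298 2.163 -3.96
v -4.419 1.837 -3.926
v -4.374 1.492 -3.893
v -4.173 1.207 -3.869
v -3.863 1.048 -3.859
v -3.513 1.05 -3.865
v -3.206 1.213 -3.887
v -3.009 1.501 -3.919
v -2.97 1.846 -3.953
f 2 4 1
f 5 2 1
f 1 4 3
f 3 5 1
f 2 8 4
f 6 2 5
f 6 8 2
f 4 8 3
f 7 5 3
f 3 8 7
f 7 6 5
f 8 6 7
f 9 46 25
f 46 20 49
f 25 49 14
f 46 49 25
f 9 25 21
f 25 14 26
f 21 26 10
f 25 26 21
f 9 21 30
f 21 10 31
f 30 31 16
f 21 31 30
f 9 30 42
f 30 16 45
f 42 45 19
f 30 45 42
f 9 42 46
f 42 19 50
f 46 50 20
f 42 50 46
f 10 26 37
f 26 14 40
f 37 40 18
f 26 40 37
f 14 49 27
f 49 20 48
f 27 48 13
f 49 48 27
f 20 50 47
f 50 19 43
f 47 43 11
f 50 43 47
f 19 45 44
f 45 16 32
f 44 32 15
f 45 32 44
f 16 31 36
f 31 10 33
f 36 33 17
f 31 33 36
f 12 38 24
f 38 18 39
f 24 39 13
f 38 39 24
f 12 24 22
f 24 13 23
f 22 23 11
f 24 23 22
f 12 22 29
f 22 11 28
f 29 28 15
f 22 28 29
f 12 29 34
f 29 15 35
f 34 35 17
f 29 35 34
f 12 34 38
f 34 17 41
f 38 41 18
f 34 41 38
f 13 39 27
f 39 18 40
f 27 40 14
f 39 40 27
f 11 23 47
f 23 13 48
f 47 48 20
f 23 48 47
f 15 28 44
f 28 11 43
f 44 43 19
f 28 43 44
f 17 35 36
f 35 15 32
f 36 32 16
f 35 32 36
f 18 41 37
f 41 17 33
f 37 33 10
f 41 33 37
f 52 51 55
f 52 55 53
f 53 55 56
f 53 56 54
f 55 51 57
f 55 57 56
f 56 57 58
f 56 58 54
f 57 51 59
f 57 59 58
f 58 59 60
f 58 60 54
f 59 51 61
f 59 61 60
f 60 61 62
f 60 62 54
f 61 51 63
f 61 63 62
f 62 63 64
f 62 64 54
f 63 51 65
f 63 65 64
f 64 65 66
f 64 66 54
f 65 51 67
f 65 67 66
f 66 67 68
f 66 68 54
f 67 51 69
f 67 69 68
f 68 69 70
f 68 70 54
f 69 51 71
f 69 71 70
f 70 71 72
f 70 72 54
f 71 51 73
f 71 73 72
f 72 73 74
f 72 74 54
f 73 51 75
f 73 75 74
f 74 75 76
f 74 76 54
f 75 51 77
f 75 77 76
f 76 77 78
f 76 78 54
f 77 51 79
f 77 79 78
f 78 79 80
f 78 80 54
f 79 51 81
f 79 81 80
f 80 81 82
f 80 82 54
f 81 51 83
f 81 83 82
f 82 83 84
f 82 84 54
f 83 51 52
f 83 52 84
f 84 52 53
f 84 53 54
f 86 85 88
f 86 88 87
f 88 85 89
f 88 89 87
f 89 85 90
f 89 90 87
f 90 85 91
f 90 91 87
f 91 85 92
f 91 92 87
f 92 85 93
f 92 93 87
f 93 85 94
f 93 94 87
f 94 85 95
f 94 95 87
f 95 85 96
f 95 96 87
f 96 85 97
f 96 97 87
f 97 85 98
f 97 98 87
f 98 85 99
f 98 99 87
f 99 85 86
f 99 86 87



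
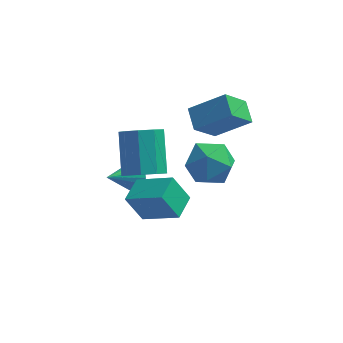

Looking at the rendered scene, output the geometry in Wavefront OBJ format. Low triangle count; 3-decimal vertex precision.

v 0.04 -1.829 3.269
v 1.633 -1.775 4.374
v -0.305 -0.816 3.716
v 1.288 -0.762 4.821
v 0.892 -0.978 1.999
v 2.485 -0.924 3.104
v 0.547 0.035 2.446
v 2.14 0.089 3.551
v -1.803 -4.46 2.653
v -0.865 -4.546 2.923
v -1.139 -2.987 4.377
v -2.077 -2.9 4.107
v -0.921 -4.096 2.429
v -1.195 -2.537 3.884
v -1.389 -3.816 2.04
v -1.664 -2.256 3.495
v -2.052 -3.837 1.938
v -2.326 -2.278 3.393
v -2.597 -4.149 2.17
v -2.872 -2.59 3.625
v -2.771 -4.607 2.628
v -3.046 -3.048 4.083
v -2.492 -4.996 3.097
v -2.767 -3.437 4.552
v -1.89 -5.134 3.359
v -2.165 -3.575 4.813
v -1.247 -4.956 3.29
v -1.522 -3.397 4.744
v 0.809 -1.071 1.352
v 1.344 -1.75 2.241
v 0.196 -2.75 0.439
v 0.731 -3.429 1.328
v -0.271 -2.747 1.588
v 0.108 -1.709 2.153
v 1.432 -2.791 0.527
v 1.811 -1.753 1.092
v 1.73 -2.813 1.732
v 0.677 -2.786 2.387
v 0.863 -1.714 0.293
v -0.19 -1.687 0.948
v -1.948 -4.317 -0.803
v -2.696 -4.239 0.517
v -1.586 -3.096 -0.67
v -2.334 -3.018 0.65
v -0.326 -4.902 0.15
v -1.074 -4.824 1.47
v 0.036 -3.681 0.283
v -0.712 -3.603 1.603
v -2.719 -0.671 -1.719
v -2.327 -1.31 -1.893
v -3.821 -1.569 -0.901
v -2.192 -1.223 -1.615
v -2.149 -1.039 -1.356
v -2.204 -0.793 -1.16
v -2.349 -0.525 -1.06
v -2.557 -0.282 -1.075
v -2.794 -0.107 -1.2
v -3.017 -0.029 -1.416
v -3.19 -0.062 -1.684
v -3.28 -0.2 -1.958
v -3.274 -0.42 -2.191
v -3.172 -0.683 -2.342
v -2.992 -0.944 -2.386
v -2.764 -1.158 -2.314
v -2.529 -1.287 -2.14
f 2 4 1
f 5 2 1
f 1 4 3
f 3 5 1
f 2 8 4
f 6 2 5
f 6 8 2
f 4 8 3
f 7 5 3
f 3 8 7
f 7 6 5
f 8 6 7
f 10 9 13
f 10 13 11
f 11 13 14
f 11 14 12
f 13 9 15
f 13 15 14
f 14 15 16
f 14 16 12
f 15 9 17
f 15 17 16
f 16 17 18
f 16 18 12
f 17 9 19
f 17 19 18
f 18 19 20
f 18 20 12
f 19 9 21
f 19 21 20
f 20 21 22
f 20 22 12
f 21 9 23
f 21 23 22
f 22 23 24
f 22 24 12
f 23 9 25
f 23 25 24
f 24 25 26
f 24 26 12
f 25 9 27
f 25 27 26
f 26 27 28
f 26 28 12
f 27 9 10
f 27 10 28
f 28 10 11
f 28 11 12
f 29 40 34
f 29 34 30
f 29 30 36
f 29 36 39
f 29 39 40
f 30 34 38
f 34 40 33
f 40 39 31
f 39 36 35
f 36 30 37
f 32 38 33
f 32 33 31
f 32 31 35
f 32 35 37
f 32 37 38
f 33 38 34
f 31 33 40
f 35 31 39
f 37 35 36
f 38 37 30
f 42 44 41
f 45 42 41
f 41 44 43
f 43 45 41
f 42 48 44
f 46 42 45
f 46 48 42
f 44 48 43
f 47 45 43
f 43 48 47
f 47 46 45
f 48 46 47
f 50 49 52
f 50 52 51
f 52 49 53
f 52 53 51
f 53 49 54
f 53 54 51
f 54 49 55
f 54 55 51
f 55 49 56
f 55 56 51
f 56 49 57
f 56 57 51
f 57 49 58
f 57 58 51
f 58 49 59
f 58 59 51
f 59 49 60
f 59 60 51
f 60 49 61
f 60 61 51
f 61 49 62
f 61 62 51
f 62 49 63
f 62 63 51
f 63 49 64
f 63 64 51
f 64 49 65
f 64 65 51
f 65 49 50
f 65 50 51



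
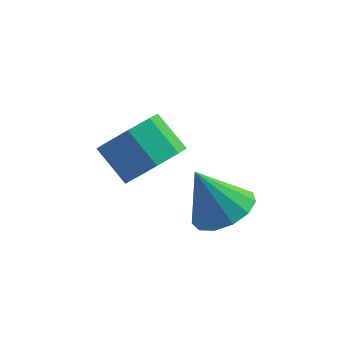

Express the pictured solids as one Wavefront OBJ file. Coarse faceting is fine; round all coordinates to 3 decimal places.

v 1.315 -2.058 1.182
v 2.013 -1.538 1.536
v 0.545 -2.002 2.618
v 1.661 -1.198 1.334
v 1.199 -1.131 1.084
v 0.774 -1.358 0.865
v 0.52 -1.808 0.746
v 0.519 -2.337 0.767
v 0.77 -2.778 0.919
v 1.194 -2.99 1.154
v 1.657 -2.907 1.399
v 2.01 -2.554 1.575
v 2.143 -2.044 1.626
v -0.658 -0.731 1.62
v 0.094 -0.229 2.024
v -0.771 0.373 2.885
v -1.522 -0.129 2.48
v -0.224 0.142 1.445
v -1.089 0.744 2.306
v -0.796 0.002 0.969
v -1.661 0.603 1.829
v -1.287 -0.567 0.873
v -2.152 0.034 1.734
v -1.409 -1.233 1.215
v -2.274 -0.631 2.076
v -1.091 -1.604 1.794
v -1.956 -1.002 2.655
v -0.519 -1.463 2.271
v -1.384 -0.862 3.131
v -0.028 -0.894 2.366
v -0.893 -0.293 3.227
f 2 1 4
f 2 4 3
f 4 1 5
f 4 5 3
f 5 1 6
f 5 6 3
f 6 1 7
f 6 7 3
f 7 1 8
f 7 8 3
f 8 1 9
f 8 9 3
f 9 1 10
f 9 10 3
f 10 1 11
f 10 11 3
f 11 1 12
f 11 12 3
f 12 1 13
f 12 13 3
f 13 1 2
f 13 2 3
f 15 14 18
f 15 18 16
f 16 18 19
f 16 19 17
f 18 14 20
f 18 20 19
f 19 20 21
f 19 21 17
f 20 14 22
f 20 22 21
f 21 22 23
f 21 23 17
f 22 14 24
f 22 24 23
f 23 24 25
f 23 25 17
f 24 14 26
f 24 26 25
f 25 26 27
f 25 27 17
f 26 14 28
f 26 28 27
f 27 28 29
f 27 29 17
f 28 14 30
f 28 30 29
f 29 30 31
f 29 31 17
f 30 14 15
f 30 15 31
f 31 15 16
f 31 16 17



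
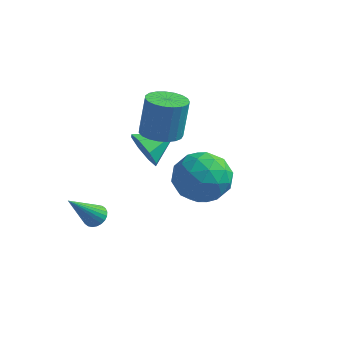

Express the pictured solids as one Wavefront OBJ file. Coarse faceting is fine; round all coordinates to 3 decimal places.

v 2.27 -2.001 -0.568
v 3.274 -2.003 0.179
v 2.066 -3.997 -0.299
v 3.07 -3.999 0.448
v 2.011 -3.448 0.824
v 2.137 -2.215 0.658
v 3.203 -3.785 -0.778
v 3.329 -2.552 -0.944
v 3.85 -3.106 0.05
v 3.114 -2.898 1.039
v 2.226 -3.102 -1.159
v 1.49 -2.894 -0.17
v 2.79 -1.827 -0.218
v 2.55 -4.173 0.098
v 1.928 -3.85 0.319
v 2.518 -3.851 0.758
v 2.122 -1.951 0.063
v 2.712 -1.952 0.503
v 1.97 -2.802 0.881
v 2.628 -4.048 -0.623
v 3.218 -4.049 -0.183
v 2.822 -2.149 -0.878
v 3.412 -2.15 -0.439
v 3.37 -3.198 -1.001
v 3.719 -2.476 0.145
v 3.599 -3.649 0.303
v 3.677 -3.524 -0.418
v 3.751 -2.799 -0.515
v 3.286 -2.354 0.727
v 3.166 -3.527 0.885
v 2.544 -3.203 1.106
v 2.618 -2.478 1.008
v 3.624 -3.002 0.651
v 2.174 -2.473 -1.005
v 2.054 -3.646 -0.847
v 2.722 -3.522 -1.128
v 2.796 -2.797 -1.226
v 1.741 -2.351 -0.423
v 1.621 -3.524 -0.265
v 1.589 -3.201 0.395
v 1.663 -2.476 0.298
v 1.716 -2.998 -0.771
v -1.987 -2.864 -4.023
v -1.548 -3.201 -4.104
v -2.573 -4.016 -2.417
v -1.463 -3.054 -3.967
v -1.459 -2.877 -3.839
v -1.535 -2.698 -3.738
v -1.679 -2.545 -3.681
v -1.871 -2.44 -3.676
v -2.081 -2.4 -3.723
v -2.276 -2.431 -3.817
v -2.427 -2.527 -3.941
v -2.512 -2.675 -4.078
v -2.516 -2.852 -4.206
v -2.44 -3.031 -4.307
v -2.296 -3.184 -4.364
v -2.104 -3.289 -4.369
v -1.894 -3.329 -4.322
v -1.699 -3.298 -4.228
v -0.652 0.515 -0.896
v 0.185 0.849 -1.018
v 0.289 1.259 0.813
v -0.548 0.925 0.936
v -0.03 1.155 -1.075
v 0.074 1.565 0.757
v -0.354 1.35 -1.1
v -0.25 1.76 0.732
v -0.729 1.401 -1.09
v -0.624 1.811 0.742
v -1.09 1.298 -1.046
v -0.986 1.708 0.786
v -1.376 1.06 -0.977
v -1.272 1.47 0.855
v -1.537 0.728 -0.893
v -1.433 1.138 0.939
v -1.544 0.359 -0.81
v -1.44 0.769 1.022
v -1.398 0.017 -0.742
v -1.294 0.427 1.09
v -1.122 -0.239 -0.7
v -1.018 0.171 1.131
v -0.765 -0.365 -0.693
v -0.661 0.045 1.139
v -0.389 -0.338 -0.72
v -0.285 0.072 1.112
v -0.058 -0.164 -0.778
v 0.046 0.246 1.054
v 0.17 0.127 -0.856
v 0.274 0.537 0.976
v 0.256 0.486 -0.941
v 0.36 0.896 0.891
v -1.787 1.29 -2.818
v -1.212 1.231 -3.609
v -0.873 2.47 -2.242
v -1.778 1.714 -3.701
v -2.349 1.949 -3.276
v -2.591 1.798 -2.582
v -2.362 1.349 -2.027
v -1.796 0.865 -1.935
v -1.224 0.631 -2.36
v -0.983 0.782 -3.054
f 1 38 17
f 38 12 41
f 17 41 6
f 38 41 17
f 1 17 13
f 17 6 18
f 13 18 2
f 17 18 13
f 1 13 22
f 13 2 23
f 22 23 8
f 13 23 22
f 1 22 34
f 22 8 37
f 34 37 11
f 22 37 34
f 1 34 38
f 34 11 42
f 38 42 12
f 34 42 38
f 2 18 29
f 18 6 32
f 29 32 10
f 18 32 29
f 6 41 19
f 41 12 40
f 19 40 5
f 41 40 19
f 12 42 39
f 42 11 35
f 39 35 3
f 42 35 39
f 11 37 36
f 37 8 24
f 36 24 7
f 37 24 36
f 8 23 28
f 23 2 25
f 28 25 9
f 23 25 28
f 4 30 16
f 30 10 31
f 16 31 5
f 30 31 16
f 4 16 14
f 16 5 15
f 14 15 3
f 16 15 14
f 4 14 21
f 14 3 20
f 21 20 7
f 14 20 21
f 4 21 26
f 21 7 27
f 26 27 9
f 21 27 26
f 4 26 30
f 26 9 33
f 30 33 10
f 26 33 30
f 5 31 19
f 31 10 32
f 19 32 6
f 31 32 19
f 3 15 39
f 15 5 40
f 39 40 12
f 15 40 39
f 7 20 36
f 20 3 35
f 36 35 11
f 20 35 36
f 9 27 28
f 27 7 24
f 28 24 8
f 27 24 28
f 10 33 29
f 33 9 25
f 29 25 2
f 33 25 29
f 44 43 46
f 44 46 45
f 46 43 47
f 46 47 45
f 47 43 48
f 47 48 45
f 48 43 49
f 48 49 45
f 49 43 50
f 49 50 45
f 50 43 51
f 50 51 45
f 51 43 52
f 51 52 45
f 52 43 53
f 52 53 45
f 53 43 54
f 53 54 45
f 54 43 55
f 54 55 45
f 55 43 56
f 55 56 45
f 56 43 57
f 56 57 45
f 57 43 58
f 57 58 45
f 58 43 59
f 58 59 45
f 59 43 60
f 59 60 45
f 60 43 44
f 60 44 45
f 62 61 65
f 62 65 63
f 63 65 66
f 63 66 64
f 65 61 67
f 65 67 66
f 66 67 68
f 66 68 64
f 67 61 69
f 67 69 68
f 68 69 70
f 68 70 64
f 69 61 71
f 69 71 70
f 70 71 72
f 70 72 64
f 71 61 73
f 71 73 72
f 72 73 74
f 72 74 64
f 73 61 75
f 73 75 74
f 74 75 76
f 74 76 64
f 75 61 77
f 75 77 76
f 76 77 78
f 76 78 64
f 77 61 79
f 77 79 78
f 78 79 80
f 78 80 64
f 79 61 81
f 79 81 80
f 80 81 82
f 80 82 64
f 81 61 83
f 81 83 82
f 82 83 84
f 82 84 64
f 83 61 85
f 83 85 84
f 84 85 86
f 84 86 64
f 85 61 87
f 85 87 86
f 86 87 88
f 86 88 64
f 87 61 89
f 87 89 88
f 88 89 90
f 88 90 64
f 89 61 91
f 89 91 90
f 90 91 92
f 90 92 64
f 91 61 62
f 91 62 92
f 92 62 63
f 92 63 64
f 94 93 96
f 94 96 95
f 96 93 97
f 96 97 95
f 97 93 98
f 97 98 95
f 98 93 99
f 98 99 95
f 99 93 100
f 99 100 95
f 100 93 101
f 100 101 95
f 101 93 102
f 101 102 95
f 102 93 94
f 102 94 95



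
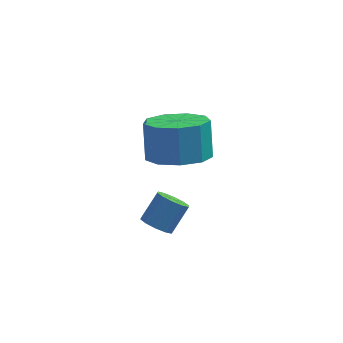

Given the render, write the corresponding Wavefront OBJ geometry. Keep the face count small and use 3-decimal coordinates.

v 3.926 -0.617 -0.327
v 4.63 -1.232 0.029
v 4.537 -0.658 1.203
v 3.834 -0.043 0.847
v 4.92 -0.666 -0.224
v 4.827 -0.092 0.95
v 4.745 -0.077 -0.526
v 4.652 0.496 0.648
v 4.187 0.259 -0.734
v 4.094 0.832 0.44
v 3.507 0.185 -0.752
v 3.414 0.759 0.422
v 3.023 -0.263 -0.571
v 2.93 0.31 0.603
v 2.962 -0.878 -0.276
v 2.869 -0.304 0.898
v 3.353 -1.37 -0.005
v 3.26 -0.796 1.169
v 4.011 -1.509 0.116
v 3.918 -0.936 1.29
v 3.446 -3.55 -0.754
v 3.889 -3.55 -1.026
v 4.337 -3.03 -0.299
v 3.894 -3.03 -0.026
v 3.721 -3.289 -1.11
v 4.169 -2.769 -0.382
v 3.448 -3.128 -1.057
v 3.896 -2.608 -0.33
v 3.174 -3.128 -0.888
v 3.622 -2.608 -0.161
v 3.004 -3.289 -0.668
v 3.452 -2.769 0.059
v 3.003 -3.55 -0.481
v 3.451 -3.03 0.246
v 3.171 -3.811 -0.398
v 3.619 -3.291 0.33
v 3.444 -3.972 -0.45
v 3.892 -3.452 0.277
v 3.718 -3.972 -0.619
v 4.166 -3.452 0.108
v 3.888 -3.811 -0.839
v 4.336 -3.291 -0.112
f 2 1 5
f 2 5 3
f 3 5 6
f 3 6 4
f 5 1 7
f 5 7 6
f 6 7 8
f 6 8 4
f 7 1 9
f 7 9 8
f 8 9 10
f 8 10 4
f 9 1 11
f 9 11 10
f 10 11 12
f 10 12 4
f 11 1 13
f 11 13 12
f 12 13 14
f 12 14 4
f 13 1 15
f 13 15 14
f 14 15 16
f 14 16 4
f 15 1 17
f 15 17 16
f 16 17 18
f 16 18 4
f 17 1 19
f 17 19 18
f 18 19 20
f 18 20 4
f 19 1 2
f 19 2 20
f 20 2 3
f 20 3 4
f 22 21 25
f 22 25 23
f 23 25 26
f 23 26 24
f 25 21 27
f 25 27 26
f 26 27 28
f 26 28 24
f 27 21 29
f 27 29 28
f 28 29 30
f 28 30 24
f 29 21 31
f 29 31 30
f 30 31 32
f 30 32 24
f 31 21 33
f 31 33 32
f 32 33 34
f 32 34 24
f 33 21 35
f 33 35 34
f 34 35 36
f 34 36 24
f 35 21 37
f 35 37 36
f 36 37 38
f 36 38 24
f 37 21 39
f 37 39 38
f 38 39 40
f 38 40 24
f 39 21 41
f 39 41 40
f 40 41 42
f 40 42 24
f 41 21 22
f 41 22 42
f 42 22 23
f 42 23 24



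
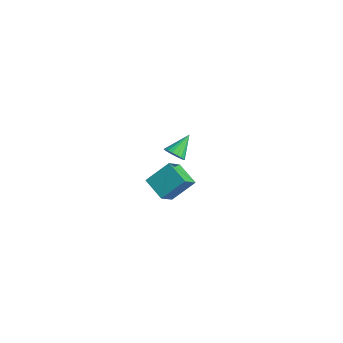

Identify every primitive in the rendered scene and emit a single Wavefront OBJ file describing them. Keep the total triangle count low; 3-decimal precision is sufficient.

v 3.219 -1.367 3.133
v 3.488 -1.635 3.571
v 2.921 -0.333 3.947
v 3.677 -1.496 3.464
v 3.776 -1.332 3.291
v 3.764 -1.174 3.087
v 3.644 -1.055 2.891
v 3.44 -0.998 2.744
v 3.192 -1.014 2.674
v 2.949 -1.1 2.694
v 2.76 -1.239 2.802
v 2.662 -1.403 2.975
v 2.674 -1.56 3.179
v 2.794 -1.68 3.374
v 2.998 -1.737 3.521
v 3.246 -1.721 3.592
v -1.666 -0.034 -2.882
v -1.31 1.151 -1.79
v -2.135 0.897 -3.74
v -1.778 2.082 -2.648
v -0.362 0.098 -3.452
v -0.005 1.283 -2.36
v -0.83 1.029 -4.31
v -0.474 2.214 -3.218
f 2 1 4
f 2 4 3
f 4 1 5
f 4 5 3
f 5 1 6
f 5 6 3
f 6 1 7
f 6 7 3
f 7 1 8
f 7 8 3
f 8 1 9
f 8 9 3
f 9 1 10
f 9 10 3
f 10 1 11
f 10 11 3
f 11 1 12
f 11 12 3
f 12 1 13
f 12 13 3
f 13 1 14
f 13 14 3
f 14 1 15
f 14 15 3
f 15 1 16
f 15 16 3
f 16 1 2
f 16 2 3
f 18 20 17
f 21 18 17
f 17 20 19
f 19 21 17
f 18 24 20
f 22 18 21
f 22 24 18
f 20 24 19
f 23 21 19
f 19 24 23
f 23 22 21
f 24 22 23



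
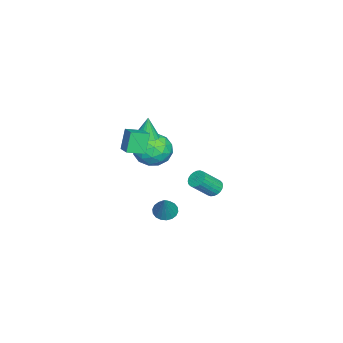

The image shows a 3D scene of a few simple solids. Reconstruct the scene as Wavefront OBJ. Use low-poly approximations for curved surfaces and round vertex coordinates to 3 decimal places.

v -0.804 -2.374 -4.529
v -0.171 -2.477 -4.899
v 0.164 -2.166 -2.931
v -0.213 -2.151 -4.916
v -0.373 -1.869 -4.856
v -0.618 -1.687 -4.731
v -0.899 -1.641 -4.567
v -1.162 -1.741 -4.395
v -1.354 -1.966 -4.25
v -1.437 -2.271 -4.16
v -1.394 -2.597 -4.143
v -1.235 -2.879 -4.203
v -0.99 -3.061 -4.327
v -0.708 -3.107 -4.492
v -0.446 -3.008 -4.664
v -0.254 -2.783 -4.809
v 2.153 1.118 -0.022
v 2.561 1.543 0.021
v 3.294 0.727 1.144
v 2.887 0.302 1.102
v 2.405 1.614 0.175
v 3.138 0.798 1.298
v 2.211 1.61 0.298
v 2.944 0.794 1.422
v 2.008 1.531 0.374
v 2.742 0.715 1.497
v 1.828 1.39 0.389
v 2.561 0.574 1.512
v 1.696 1.206 0.341
v 2.43 0.391 1.464
v 1.635 1.01 0.238
v 2.368 0.194 1.362
v 1.652 0.83 0.096
v 2.386 0.014 1.219
v 1.746 0.693 -0.064
v 2.479 -0.123 1.059
v 1.902 0.622 -0.218
v 2.635 -0.194 0.905
v 2.096 0.626 -0.342
v 2.829 -0.19 0.782
v 2.298 0.705 -0.417
v 3.032 -0.111 0.706
v 2.479 0.846 -0.432
v 3.212 0.03 0.691
v 2.61 1.029 -0.384
v 3.344 0.214 0.739
v 2.672 1.226 -0.282
v 3.405 0.41 0.842
v 2.654 1.406 -0.139
v 3.388 0.59 0.984
v -3.962 -3.284 -0.774
v -3.088 -2.944 0.038
v -2.592 -4.316 -1.818
v -1.718 -3.976 -1.006
v -2.611 -4.765 -0.661
v -3.458 -4.127 -0.016
v -2.222 -3.133 -1.764
v -3.069 -2.495 -1.119
v -2.012 -2.85 -0.574
v -2.252 -3.859 0.107
v -3.428 -3.401 -1.887
v -3.668 -4.41 -1.206
v -3.645 -3.024 -0.276
v -2.035 -4.236 -1.504
v -2.56 -4.7 -1.301
v -2.046 -4.5 -0.824
v -3.863 -3.719 -0.308
v -3.349 -3.519 0.169
v -3.068 -4.589 -0.242
v -2.331 -3.741 -1.949
v -1.817 -3.541 -1.472
v -3.634 -2.76 -0.956
v -3.12 -2.56 -0.479
v -2.612 -2.671 -1.538
v -2.499 -2.769 -0.159
v -1.694 -3.375 -0.773
v -1.991 -2.88 -1.218
v -2.488 -2.505 -0.839
v -2.64 -3.362 0.242
v -1.835 -3.968 -0.372
v -2.36 -4.432 -0.169
v -2.858 -4.057 0.21
v -2.008 -3.306 -0.118
v -3.845 -3.292 -1.408
v -3.04 -3.898 -2.022
v -2.822 -3.203 -1.99
v -3.32 -2.828 -1.611
v -3.986 -3.885 -1.007
v -3.181 -4.491 -1.621
v -3.192 -4.755 -0.941
v -3.689 -4.38 -0.562
v -3.672 -3.954 -1.662
v 2.933 -3.877 2.841
v 2.378 -3.774 4.09
v 2.428 -2.97 2.542
v 1.873 -2.867 3.791
v 3.727 -3.333 3.149
v 3.172 -3.23 4.398
v 3.222 -2.426 2.85
v 2.667 -2.323 4.099
v 0.749 -3.002 2.599
v 1.148 -2.427 2.62
v 0.611 -2.958 4.001
v 0.86 -2.311 2.588
v 0.551 -2.332 2.558
v 0.281 -2.485 2.537
v 0.103 -2.741 2.527
v 0.053 -3.049 2.532
v 0.141 -3.347 2.55
v 0.35 -3.577 2.578
v 0.637 -3.693 2.609
v 0.946 -3.672 2.639
v 1.217 -3.519 2.661
v 1.394 -3.263 2.67
v 1.444 -2.956 2.665
v 1.356 -2.657 2.647
f 2 1 4
f 2 4 3
f 4 1 5
f 4 5 3
f 5 1 6
f 5 6 3
f 6 1 7
f 6 7 3
f 7 1 8
f 7 8 3
f 8 1 9
f 8 9 3
f 9 1 10
f 9 10 3
f 10 1 11
f 10 11 3
f 11 1 12
f 11 12 3
f 12 1 13
f 12 13 3
f 13 1 14
f 13 14 3
f 14 1 15
f 14 15 3
f 15 1 16
f 15 16 3
f 16 1 2
f 16 2 3
f 18 17 21
f 18 21 19
f 19 21 22
f 19 22 20
f 21 17 23
f 21 23 22
f 22 23 24
f 22 24 20
f 23 17 25
f 23 25 24
f 24 25 26
f 24 26 20
f 25 17 27
f 25 27 26
f 26 27 28
f 26 28 20
f 27 17 29
f 27 29 28
f 28 29 30
f 28 30 20
f 29 17 31
f 29 31 30
f 30 31 32
f 30 32 20
f 31 17 33
f 31 33 32
f 32 33 34
f 32 34 20
f 33 17 35
f 33 35 34
f 34 35 36
f 34 36 20
f 35 17 37
f 35 37 36
f 36 37 38
f 36 38 20
f 37 17 39
f 37 39 38
f 38 39 40
f 38 40 20
f 39 17 41
f 39 41 40
f 40 41 42
f 40 42 20
f 41 17 43
f 41 43 42
f 42 43 44
f 42 44 20
f 43 17 45
f 43 45 44
f 44 45 46
f 44 46 20
f 45 17 47
f 45 47 46
f 46 47 48
f 46 48 20
f 47 17 49
f 47 49 48
f 48 49 50
f 48 50 20
f 49 17 18
f 49 18 50
f 50 18 19
f 50 19 20
f 51 88 67
f 88 62 91
f 67 91 56
f 88 91 67
f 51 67 63
f 67 56 68
f 63 68 52
f 67 68 63
f 51 63 72
f 63 52 73
f 72 73 58
f 63 73 72
f 51 72 84
f 72 58 87
f 84 87 61
f 72 87 84
f 51 84 88
f 84 61 92
f 88 92 62
f 84 92 88
f 52 68 79
f 68 56 82
f 79 82 60
f 68 82 79
f 56 91 69
f 91 62 90
f 69 90 55
f 91 90 69
f 62 92 89
f 92 61 85
f 89 85 53
f 92 85 89
f 61 87 86
f 87 58 74
f 86 74 57
f 87 74 86
f 58 73 78
f 73 52 75
f 78 75 59
f 73 75 78
f 54 80 66
f 80 60 81
f 66 81 55
f 80 81 66
f 54 66 64
f 66 55 65
f 64 65 53
f 66 65 64
f 54 64 71
f 64 53 70
f 71 70 57
f 64 70 71
f 54 71 76
f 71 57 77
f 76 77 59
f 71 77 76
f 54 76 80
f 76 59 83
f 80 83 60
f 76 83 80
f 55 81 69
f 81 60 82
f 69 82 56
f 81 82 69
f 53 65 89
f 65 55 90
f 89 90 62
f 65 90 89
f 57 70 86
f 70 53 85
f 86 85 61
f 70 85 86
f 59 77 78
f 77 57 74
f 78 74 58
f 77 74 78
f 60 83 79
f 83 59 75
f 79 75 52
f 83 75 79
f 94 96 93
f 97 94 93
f 93 96 95
f 95 97 93
f 94 100 96
f 98 94 97
f 98 100 94
f 96 100 95
f 99 97 95
f 95 100 99
f 99 98 97
f 100 98 99
f 102 101 104
f 102 104 103
f 104 101 105
f 104 105 103
f 105 101 106
f 105 106 103
f 106 101 107
f 106 107 103
f 107 101 108
f 107 108 103
f 108 101 109
f 108 109 103
f 109 101 110
f 109 110 103
f 110 101 111
f 110 111 103
f 111 101 112
f 111 112 103
f 112 101 113
f 112 113 103
f 113 101 114
f 113 114 103
f 114 101 115
f 114 115 103
f 115 101 116
f 115 116 103
f 116 101 102
f 116 102 103

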